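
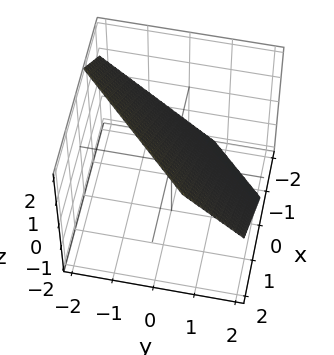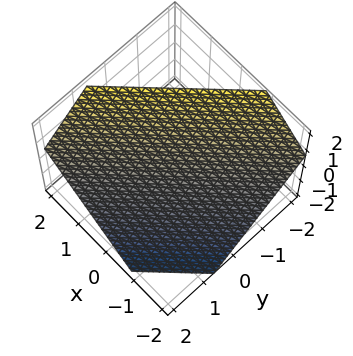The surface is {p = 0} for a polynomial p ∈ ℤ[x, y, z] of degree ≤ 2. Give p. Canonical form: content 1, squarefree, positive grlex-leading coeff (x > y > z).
First, the degree is 1 — every cross-section is a straight line — this is a plane.
Finally, solving for integer coefficients yields p as stated.

3*x - 3*y - 3*z + 2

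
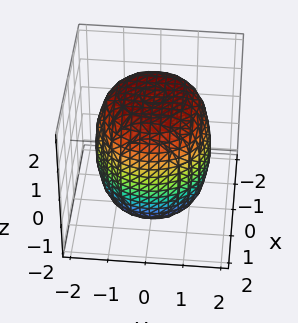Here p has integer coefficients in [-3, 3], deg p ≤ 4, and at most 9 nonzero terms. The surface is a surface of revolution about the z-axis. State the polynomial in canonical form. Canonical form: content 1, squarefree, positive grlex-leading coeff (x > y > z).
x^4 + 2*x^2*y^2 + y^4 - x^2 - y^2 + z^2 - 3

1. The degree is 4 — no degree-3 surface has this shape.
2. Symmetries: the z-axis is an axis of rotation, so x and y enter only as x² + y².
3. Observable constraints: a circular section at z = -1 has radius between 1 and 2.
4. Fitting integer coefficients to these (and the overall shape) gives p.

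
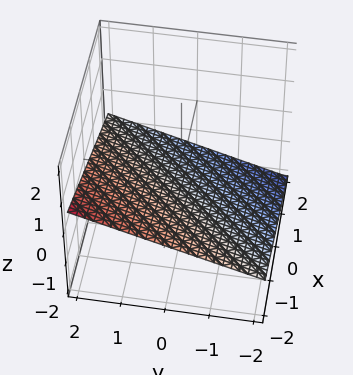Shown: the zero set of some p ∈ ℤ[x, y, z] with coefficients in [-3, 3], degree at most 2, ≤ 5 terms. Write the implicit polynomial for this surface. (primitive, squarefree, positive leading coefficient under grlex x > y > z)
x - y + 3*z + 2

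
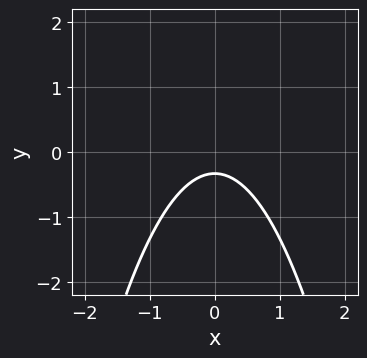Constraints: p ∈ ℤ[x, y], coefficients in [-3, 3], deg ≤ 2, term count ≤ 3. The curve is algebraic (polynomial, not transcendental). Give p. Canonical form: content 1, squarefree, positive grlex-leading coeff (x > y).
3*x^2 + 3*y + 1

First, deg p = 2. The shape is more complex than any degree-1 curve.
Next, symmetries: it's symmetric under x → −x, forcing even powers of x.
Then, from the axis intercepts and sections: it misses every integer gridline on the x-axis.
Finally, putting this together gives p.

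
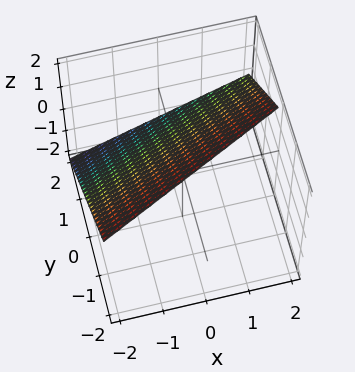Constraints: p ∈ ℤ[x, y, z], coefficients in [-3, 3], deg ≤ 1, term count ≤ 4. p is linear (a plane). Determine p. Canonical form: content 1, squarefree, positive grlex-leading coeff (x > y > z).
deg p = 1. The surface is flat (a plane).
Observable constraints: it meets the z-axis at z = 1 (among the integer gridlines); one x-axis crossing is at x = -2; one y-axis crossing is at y = 1.
Assembling these constraints gives the stated polynomial.

x - 2*y - 2*z + 2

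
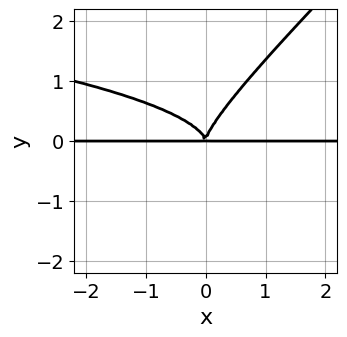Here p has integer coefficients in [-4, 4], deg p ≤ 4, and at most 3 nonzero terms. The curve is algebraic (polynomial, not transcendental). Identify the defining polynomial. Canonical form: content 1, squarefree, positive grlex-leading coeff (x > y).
3*x*y^3 - 3*y^4 + 2*x^2*y

1. Degree: the shape is more complex than any degree-3 curve, so deg p = 4.
2. Checking where it meets the axes: every point of the x-axis in the box is on the curve.
3. Solving for integer coefficients yields p as stated.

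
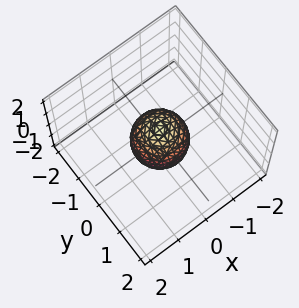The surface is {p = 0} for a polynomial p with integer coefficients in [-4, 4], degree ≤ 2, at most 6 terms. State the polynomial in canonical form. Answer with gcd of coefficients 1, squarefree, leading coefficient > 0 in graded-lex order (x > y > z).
1. Degree: bounded and convex; a quadric, so deg p = 2.
2. Symmetries: mirror symmetry z ↦ −z ⇒ only even powers of z; every cross-section ⟂ z is a circle, so x, y appear only via x² + y².
3. Against the integer gridlines: a circular section at z = 0 has radius between 0 and 1; the z-axis gridline crossings are at z ∈ {-1, 1}.
4. Assembling these constraints gives the stated polynomial.

3*x^2 + 3*y^2 + 2*z^2 - 2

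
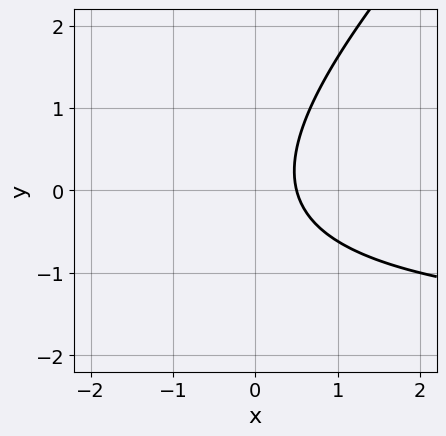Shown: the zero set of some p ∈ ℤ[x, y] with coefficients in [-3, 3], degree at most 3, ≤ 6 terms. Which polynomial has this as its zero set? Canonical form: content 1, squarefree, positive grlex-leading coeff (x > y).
x*y - y^2 + 2*x - 1

1. Degree: the shape is more complex than any degree-1 curve, so deg p = 2.
2. Observable constraints: no y-intercept at any integer in the box.
3. Fitting integer coefficients to these (and the overall shape) gives p.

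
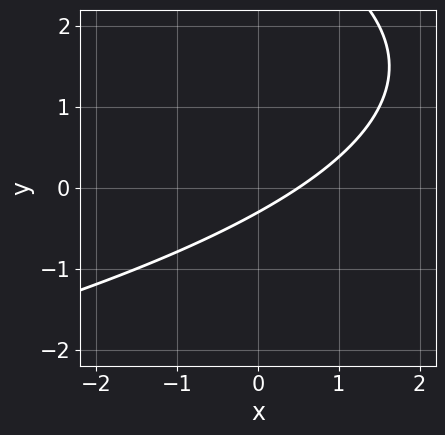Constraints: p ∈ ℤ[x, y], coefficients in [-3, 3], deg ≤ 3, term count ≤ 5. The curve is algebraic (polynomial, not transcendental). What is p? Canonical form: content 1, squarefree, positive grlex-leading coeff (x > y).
y^2 + 2*x - 3*y - 1

(a) Degree: no degree-1 curve has this shape, so deg p = 2.
(b) The integer polynomial consistent with all of this is the stated p.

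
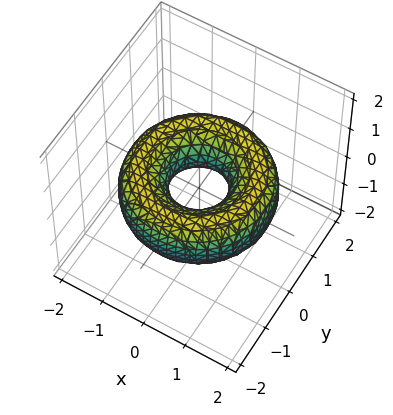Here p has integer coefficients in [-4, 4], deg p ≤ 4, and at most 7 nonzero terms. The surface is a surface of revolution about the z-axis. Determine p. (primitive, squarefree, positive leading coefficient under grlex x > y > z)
x^4 + 2*x^2*y^2 + y^4 - 3*x^2 - 3*y^2 + 3*z^2 + 1

First, deg p = 4. The shape is more complex than any degree-3 surface.
Then, symmetries: rotational symmetry about the z-axis ⇒ p depends on x, y only through x² + y².
Next, against the integer gridlines: a circular section at z = 0 has radius between 0 and 1; the surface avoids every integer z-axis point in the box.
Finally, matching integer coefficients to the picture gives p.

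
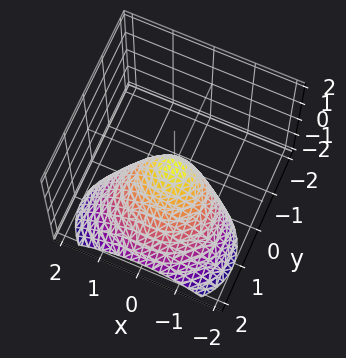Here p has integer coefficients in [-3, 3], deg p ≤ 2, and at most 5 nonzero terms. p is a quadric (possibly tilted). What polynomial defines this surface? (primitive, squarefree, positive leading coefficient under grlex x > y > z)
2*x^2 + 3*y^2 + 3*y*z + 2*z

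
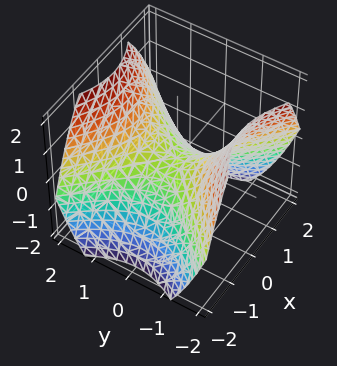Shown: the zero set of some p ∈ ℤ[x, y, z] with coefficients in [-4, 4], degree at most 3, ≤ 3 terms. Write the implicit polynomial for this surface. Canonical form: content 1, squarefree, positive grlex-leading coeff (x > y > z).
2*x^2 - 2*y^2 + 3*z

1. The degree is 2 — a saddle surface; a quadric.
2. Symmetries: mirror symmetry y ↦ −y ⇒ only even powers of y; it's symmetric under x → −x, forcing even powers of x.
3. From the visible intercepts: it crosses the x-axis at the gridline x = 0; it crosses the z-axis at the gridline z = 0; it meets the y-axis at y = 0 (among the integer gridlines).
4. Fitting integer coefficients to these (and the overall shape) gives p.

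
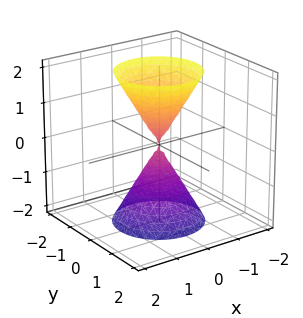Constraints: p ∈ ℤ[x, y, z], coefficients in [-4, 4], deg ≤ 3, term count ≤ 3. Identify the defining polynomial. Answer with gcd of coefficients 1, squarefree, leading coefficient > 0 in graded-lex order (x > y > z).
3*x^2 + 3*y^2 - z^2

There are 2 components.
Degree: a double cone through the origin; a quadric, so deg p = 2.
Symmetries: the surface is invariant under rotation about z: p = q(x² + y², z); mirror symmetry z ↦ −z ⇒ only even powers of z.
Against the integer gridlines: a circular section at z = -2 has radius between 1 and 2; it crosses the x-axis at the gridline x = 0; it meets the y-axis at y = 0 (among the integer gridlines).
Fitting integer coefficients to these (and the overall shape) gives p.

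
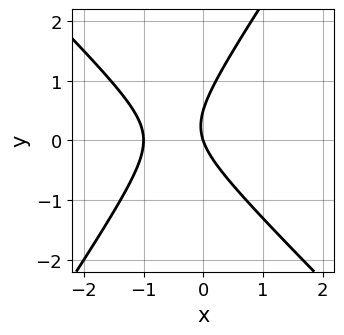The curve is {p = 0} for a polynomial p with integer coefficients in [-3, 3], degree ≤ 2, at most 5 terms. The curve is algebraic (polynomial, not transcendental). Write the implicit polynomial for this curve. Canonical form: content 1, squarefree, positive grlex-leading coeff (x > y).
3*x^2 + x*y - 2*y^2 + 3*x + y

First, degree: no degree-1 curve has this shape, so deg p = 2.
Then, reading off the gridlines: it meets the y-axis at y = 0 (among the integer gridlines); among the integer gridlines, it crosses the x-axis at x ∈ {-1, 0}.
Finally, putting this together gives p.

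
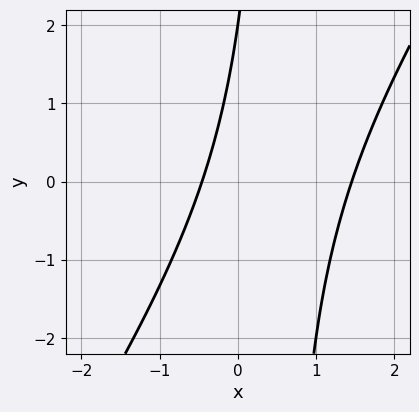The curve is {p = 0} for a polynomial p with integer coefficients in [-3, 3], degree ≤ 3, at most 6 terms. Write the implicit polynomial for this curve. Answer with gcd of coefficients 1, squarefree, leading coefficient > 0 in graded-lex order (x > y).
1. The degree is 2 — a generic line meets the curve in up to 2 points.
2. Reading off the gridlines: it crosses the y-axis at the gridline y = 2.
3. Together with the visible shape, these determine p as stated.

3*x^2 - 2*x*y - 3*x + y - 2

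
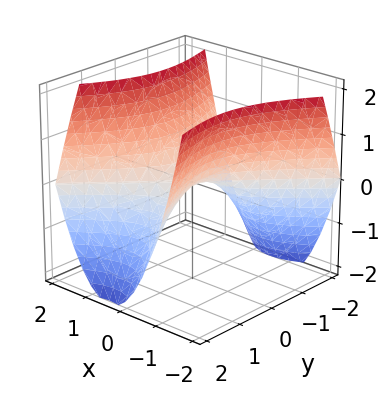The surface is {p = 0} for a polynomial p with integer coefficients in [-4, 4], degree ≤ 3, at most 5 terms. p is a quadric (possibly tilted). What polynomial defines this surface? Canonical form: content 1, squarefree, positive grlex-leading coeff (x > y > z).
2*x^2 - x*y - y^2 - 2*z

The degree is 2 — no degree-1 surface has this shape.
Checking where it meets the axes: one z-axis crossing is at z = 0; one x-axis crossing is at x = 0; it meets the y-axis at y = 0 (among the integer gridlines).
The integer polynomial consistent with all of this is the stated p.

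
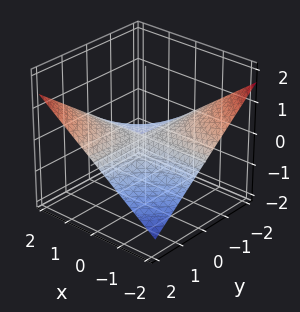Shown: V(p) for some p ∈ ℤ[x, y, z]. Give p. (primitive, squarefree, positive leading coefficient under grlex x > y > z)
Degree: a saddle surface; a quadric, so deg p = 2.
From the axis intercepts and sections: the visible y-axis segment lies entirely on the surface; the visible x-axis segment lies entirely on the surface; it meets the z-axis at z = 0 (among the integer gridlines).
Assembling these constraints gives the stated polynomial.

x*y - 3*z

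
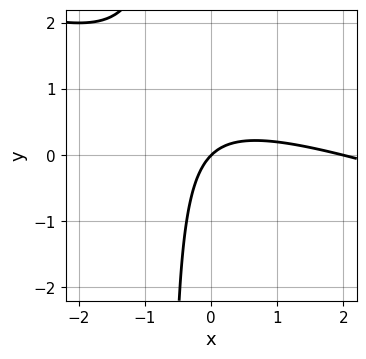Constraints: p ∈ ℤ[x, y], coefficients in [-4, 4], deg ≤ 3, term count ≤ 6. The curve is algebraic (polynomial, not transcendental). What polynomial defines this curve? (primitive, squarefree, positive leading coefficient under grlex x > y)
(a) deg p = 2. A generic line meets the curve in up to 2 points.
(b) Checking where it meets the axes: the x-axis gridline crossings are at x ∈ {0, 2}; one y-axis crossing is at y = 0.
(c) Matching integer coefficients to the picture gives p.

x^2 + 3*x*y - 2*x + 2*y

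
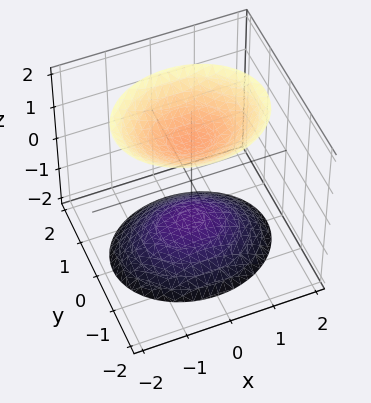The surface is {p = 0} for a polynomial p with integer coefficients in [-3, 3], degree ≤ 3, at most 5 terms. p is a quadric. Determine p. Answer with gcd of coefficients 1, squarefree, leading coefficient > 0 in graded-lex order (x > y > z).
2*x^2 + 3*y^2 - 2*z^2 + 3

First, the picture has 2 separate pieces. They look like related sheets of one shape, so recover p as a whole.
Then, degree: two separate bowl-shaped sheets opening away from each other; a quadric, so deg p = 2.
Next, symmetries: it's symmetric under x → −x, forcing even powers of x; the y ↦ −y reflection is a symmetry, so y appears only in even powers; mirror symmetry z ↦ −z ⇒ only even powers of z.
Next, from the axis intercepts and sections: the surface avoids every integer x-axis point in the box; it misses every integer gridline on the y-axis.
Finally, these observations pin down the coefficients.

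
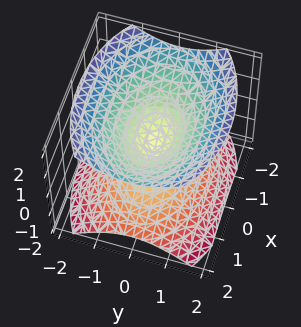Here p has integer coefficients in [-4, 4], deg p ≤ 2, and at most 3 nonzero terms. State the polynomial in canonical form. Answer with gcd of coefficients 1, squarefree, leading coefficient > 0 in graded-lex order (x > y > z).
x^2 + 2*y^2 - 2*z^2

The picture has 2 separate pieces.
Degree: a double cone through the origin; a quadric, so deg p = 2.
Symmetries: it's symmetric under y → −y, forcing even powers of y; the z ↦ −z reflection is a symmetry, so z appears only in even powers; mirror symmetry x ↦ −x ⇒ only even powers of x.
From the axis intercepts and sections: it crosses the x-axis at the gridline x = 0; it meets the y-axis at y = 0 (among the integer gridlines).
Putting this together gives p.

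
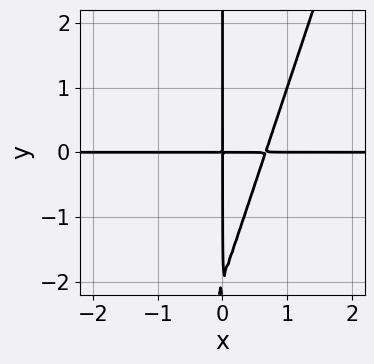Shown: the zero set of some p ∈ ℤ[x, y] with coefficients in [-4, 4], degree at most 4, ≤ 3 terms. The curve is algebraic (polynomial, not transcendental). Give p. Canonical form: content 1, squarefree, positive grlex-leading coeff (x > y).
3*x^2*y - x*y^2 - 2*x*y

deg p = 3.
From the visible intercepts: every point of the x-axis in the box is on the curve; every point of the y-axis in the box is on the curve.
Together with the visible shape, these determine p as stated.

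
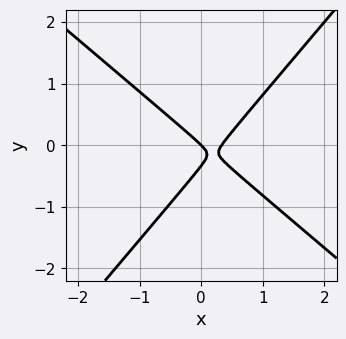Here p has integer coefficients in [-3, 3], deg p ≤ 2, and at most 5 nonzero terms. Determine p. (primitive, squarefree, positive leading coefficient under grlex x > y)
3*x^2 + x*y - 3*y^2 - x - y

First, degree: no degree-1 curve has this shape, so deg p = 2.
Then, from the axis intercepts and sections: one y-axis crossing is at y = 0; it crosses the x-axis at the gridline x = 0.
Finally, fitting integer coefficients to these (and the overall shape) gives p.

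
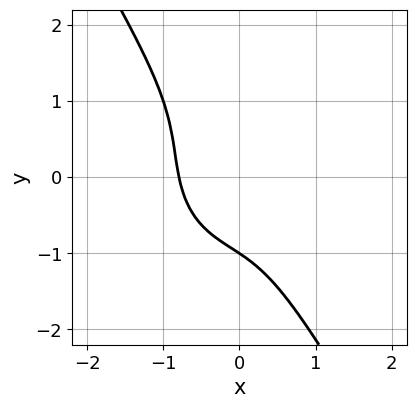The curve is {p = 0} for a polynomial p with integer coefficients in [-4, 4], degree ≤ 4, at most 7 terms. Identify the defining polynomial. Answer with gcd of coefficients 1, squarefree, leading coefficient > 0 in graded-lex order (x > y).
(a) deg p = 3. No degree-2 curve has this shape.
(b) From the axis intercepts and sections: one y-axis crossing is at y = -1.
(c) Fitting integer coefficients to these (and the overall shape) gives p.

2*x^3 + x*y^2 + y^3 - x*y + 1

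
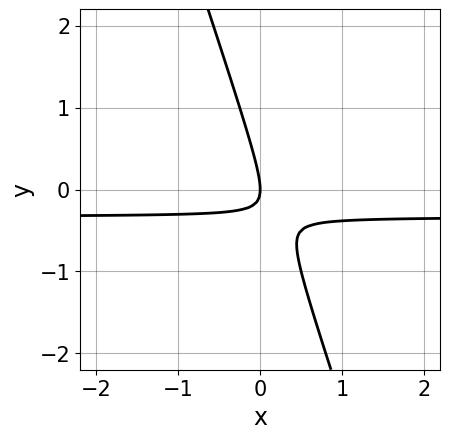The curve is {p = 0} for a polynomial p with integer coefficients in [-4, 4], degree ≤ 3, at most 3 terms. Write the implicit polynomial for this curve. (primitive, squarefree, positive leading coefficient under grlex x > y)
(a) Degree: a generic line meets the curve in up to 2 points, so deg p = 2.
(b) Against the integer gridlines: it meets the y-axis at y = 0 (among the integer gridlines); one x-axis crossing is at x = 0.
(c) Matching integer coefficients to the picture gives p.

3*x*y + y^2 + x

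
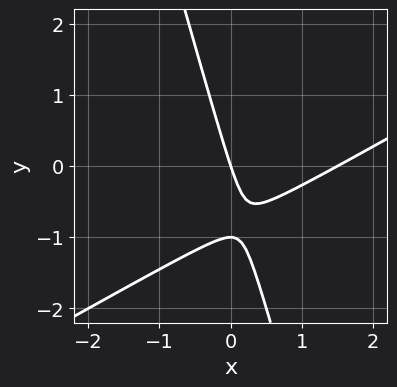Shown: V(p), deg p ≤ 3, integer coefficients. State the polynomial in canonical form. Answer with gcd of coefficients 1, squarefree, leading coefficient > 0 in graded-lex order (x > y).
1. Degree: the shape is more complex than any degree-1 curve, so deg p = 2.
2. Observable constraints: one x-axis crossing is at x = 0; the y-axis gridline crossings are at y ∈ {-1, 0}.
3. Putting this together gives p.

2*x^2 - 3*x*y - y^2 - 3*x - y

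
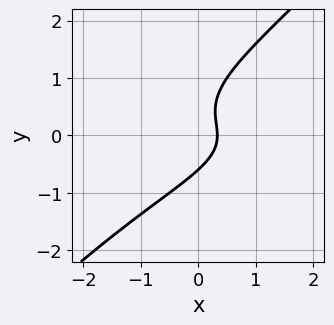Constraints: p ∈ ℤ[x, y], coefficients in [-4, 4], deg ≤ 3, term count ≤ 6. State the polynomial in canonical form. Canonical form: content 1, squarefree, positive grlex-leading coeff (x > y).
3*x*y^2 - 3*y^3 + y^2 + 3*x - 1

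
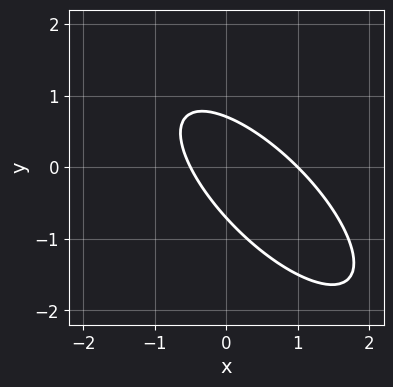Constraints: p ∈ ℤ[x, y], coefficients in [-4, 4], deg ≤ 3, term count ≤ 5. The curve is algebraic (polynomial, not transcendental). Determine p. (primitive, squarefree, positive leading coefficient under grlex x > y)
First, the degree is 2 — a generic line meets the curve in up to 2 points.
Then, observable constraints: it crosses the x-axis at the gridline x = 1.
Finally, together with the visible shape, these determine p as stated.

2*x^2 + 3*x*y + 2*y^2 - x - 1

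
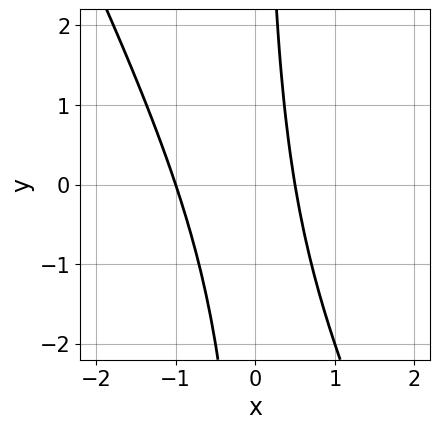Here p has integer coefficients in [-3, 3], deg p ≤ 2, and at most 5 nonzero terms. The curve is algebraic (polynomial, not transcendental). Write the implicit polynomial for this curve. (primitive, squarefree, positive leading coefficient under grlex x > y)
2*x^2 + x*y + x - 1

First, degree: the shape is more complex than any degree-1 curve, so deg p = 2.
Next, checking where it meets the axes: it meets the x-axis at x = -1 (among the integer gridlines); no y-intercept at any integer in the box.
Finally, together with the visible shape, these determine p as stated.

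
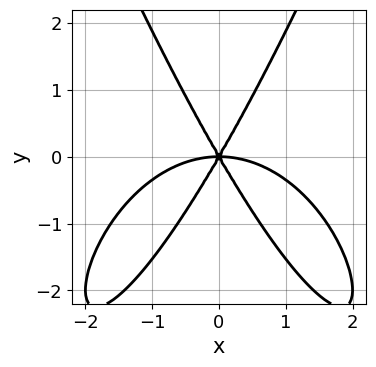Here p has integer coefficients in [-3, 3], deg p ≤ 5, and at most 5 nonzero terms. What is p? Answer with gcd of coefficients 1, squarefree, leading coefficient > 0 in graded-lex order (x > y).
The degree is 4 — no degree-3 curve has this shape.
Symmetries: mirror symmetry x ↦ −x ⇒ only even powers of x.
Against the integer gridlines: it crosses the x-axis at the gridline x = 0; one y-axis crossing is at y = 0.
Fitting integer coefficients to these (and the overall shape) gives p.

x^4 + 3*x^2*y - y^3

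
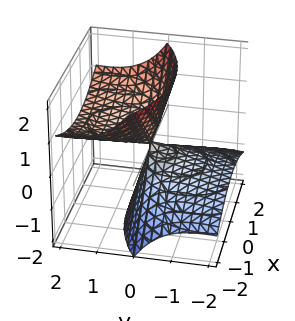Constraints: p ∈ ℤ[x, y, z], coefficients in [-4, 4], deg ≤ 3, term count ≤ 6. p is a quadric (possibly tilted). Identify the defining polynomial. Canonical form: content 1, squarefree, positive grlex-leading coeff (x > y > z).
x^2 + y^2 - 3*y*z - z^2

First, deg p = 2. No degree-1 surface has this shape.
Then, against the integer gridlines: one y-axis crossing is at y = 0; one z-axis crossing is at z = 0; it meets the x-axis at x = 0 (among the integer gridlines).
Finally, matching integer coefficients to the picture gives p.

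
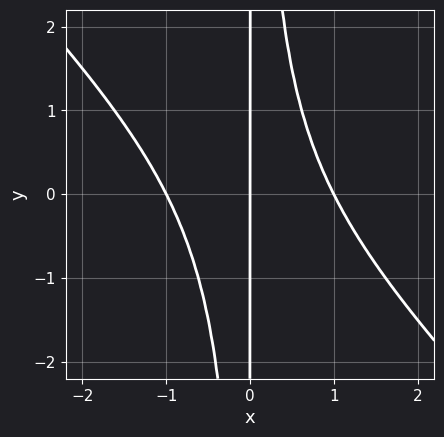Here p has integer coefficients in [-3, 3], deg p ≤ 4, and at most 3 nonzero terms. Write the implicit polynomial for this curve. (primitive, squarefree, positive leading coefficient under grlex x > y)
(a) The degree is 3 — the shape is more complex than any degree-2 curve.
(b) From the visible intercepts: the visible y-axis segment lies entirely on the curve; among the integer gridlines, it crosses the x-axis at x ∈ {-1, 0, 1}.
(c) Solving for integer coefficients yields p as stated.

x^3 + x^2*y - x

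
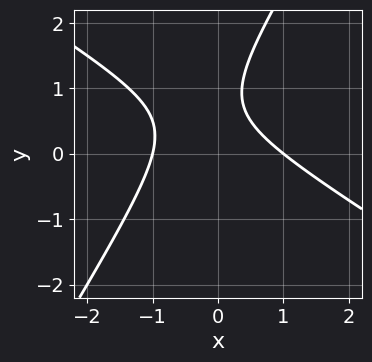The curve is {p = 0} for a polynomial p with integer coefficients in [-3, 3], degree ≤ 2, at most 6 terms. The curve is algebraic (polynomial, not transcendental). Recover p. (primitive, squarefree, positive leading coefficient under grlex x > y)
The degree is 2 — a generic line meets the curve in up to 2 points.
Against the integer gridlines: the curve avoids every integer y-axis point in the box; among the integer gridlines, it crosses the x-axis at x ∈ {-1, 1}.
Together with the visible shape, these determine p as stated.

2*x^2 + 2*x*y - 2*y^2 + 3*y - 2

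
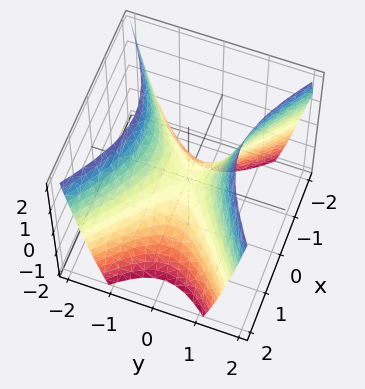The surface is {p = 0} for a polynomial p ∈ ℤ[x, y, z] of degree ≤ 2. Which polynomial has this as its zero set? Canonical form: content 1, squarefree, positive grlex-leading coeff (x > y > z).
2*x^2 - 3*y^2 + 2*z

Degree: a hyperbolic paraboloid; a quadric, so deg p = 2.
Symmetries: mirror symmetry x ↦ −x ⇒ only even powers of x; the y ↦ −y reflection is a symmetry, so y appears only in even powers.
Checking where it meets the axes: one z-axis crossing is at z = 0; one x-axis crossing is at x = 0; it crosses the y-axis at the gridline y = 0.
Matching integer coefficients to the picture gives p.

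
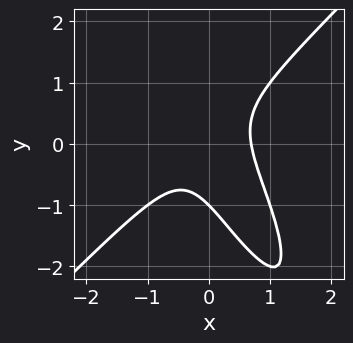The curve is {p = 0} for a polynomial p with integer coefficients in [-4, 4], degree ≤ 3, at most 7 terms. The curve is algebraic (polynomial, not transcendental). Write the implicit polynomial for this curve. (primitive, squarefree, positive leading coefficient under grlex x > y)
3*x^3 - 2*x*y^2 - y^3 + x*y - 1

1. The degree is 3 — no degree-2 curve has this shape.
2. From the visible intercepts: it crosses the y-axis at the gridline y = -1.
3. Fitting integer coefficients to these (and the overall shape) gives p.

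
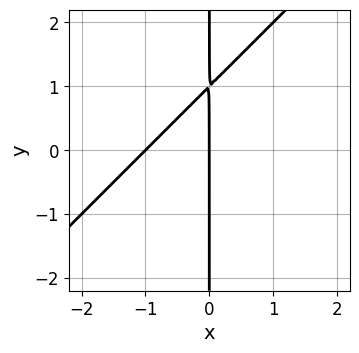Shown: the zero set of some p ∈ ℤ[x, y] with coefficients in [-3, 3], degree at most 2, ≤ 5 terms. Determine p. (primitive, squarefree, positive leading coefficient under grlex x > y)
1. deg p = 2. No degree-1 curve has this shape.
2. Observable constraints: the x-axis gridline crossings are at x ∈ {-1, 0}; every point of the y-axis in the box is on the curve.
3. Together with the visible shape, these determine p as stated.

x^2 - x*y + x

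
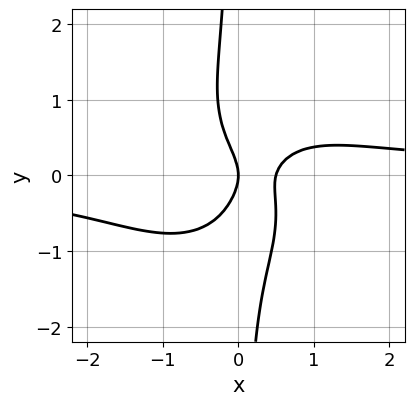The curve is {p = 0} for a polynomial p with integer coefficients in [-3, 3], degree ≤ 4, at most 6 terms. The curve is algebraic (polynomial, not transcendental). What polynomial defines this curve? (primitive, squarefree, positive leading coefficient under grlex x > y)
2*x^3*y + 2*x*y^3 - 2*x^2 + y^2 + x

1. Degree: the shape is more complex than any degree-3 curve, so deg p = 4.
2. Against the integer gridlines: it meets the x-axis at x = 0 (among the integer gridlines); it meets the y-axis at y = 0 (among the integer gridlines).
3. Solving for integer coefficients yields p as stated.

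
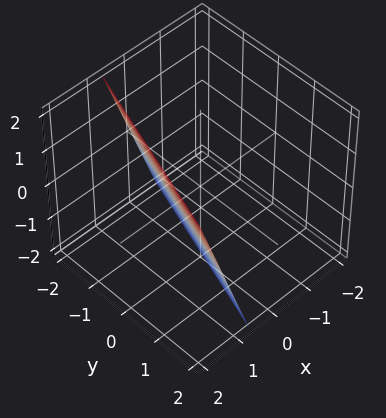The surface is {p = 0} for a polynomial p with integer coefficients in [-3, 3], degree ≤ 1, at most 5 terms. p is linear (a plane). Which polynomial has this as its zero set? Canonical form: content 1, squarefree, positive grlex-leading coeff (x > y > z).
3*x - y - z - 2

1. Degree: every cross-section is a straight line — this is a plane, so deg p = 1.
2. From the visible intercepts: one y-axis crossing is at y = -2; it meets the z-axis at z = -2 (among the integer gridlines).
3. Solving for integer coefficients yields p as stated.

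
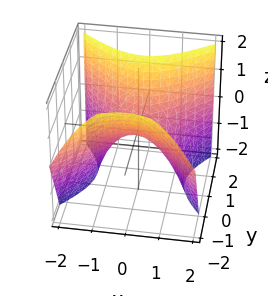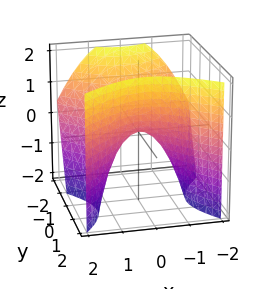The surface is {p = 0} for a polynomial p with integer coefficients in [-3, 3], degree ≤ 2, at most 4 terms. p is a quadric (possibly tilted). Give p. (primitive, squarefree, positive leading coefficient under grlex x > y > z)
2*x^2 - 2*y^2 - y*z + 2*z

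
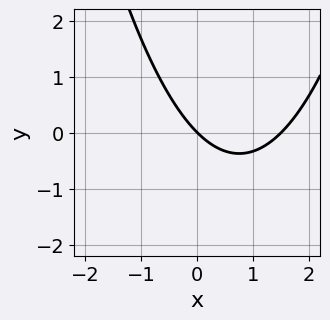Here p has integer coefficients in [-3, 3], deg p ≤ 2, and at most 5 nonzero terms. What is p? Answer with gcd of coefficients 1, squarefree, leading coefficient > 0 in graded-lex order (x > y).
First, deg p = 2.
Next, from the axis intercepts and sections: one y-axis crossing is at y = 0; it crosses the x-axis at the gridline x = 0.
Finally, solving for integer coefficients yields p as stated.

2*x^2 - 3*x - 3*y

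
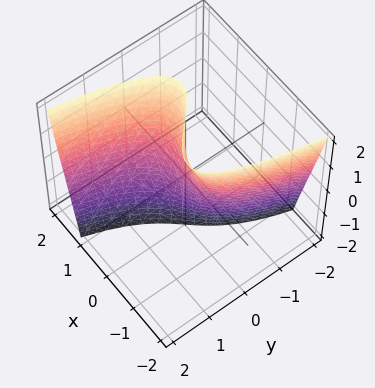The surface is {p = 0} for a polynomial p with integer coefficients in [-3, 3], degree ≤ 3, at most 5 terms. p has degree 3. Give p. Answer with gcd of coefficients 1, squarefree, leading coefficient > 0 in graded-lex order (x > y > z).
1. The degree is 3 — the shape is more complex than any degree-2 surface.
2. From the visible intercepts: one x-axis crossing is at x = 0; every point of the z-axis in the box is on the surface.
3. These observations pin down the coefficients.

x^3 - x*z - 2*y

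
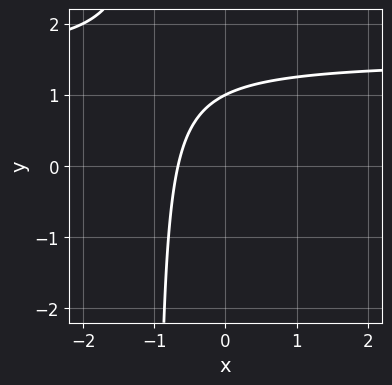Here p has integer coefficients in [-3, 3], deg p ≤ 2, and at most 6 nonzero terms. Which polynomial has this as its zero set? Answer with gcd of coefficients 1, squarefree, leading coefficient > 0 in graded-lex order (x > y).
2*x*y - 3*x + 2*y - 2

(a) deg p = 2. The shape is more complex than any degree-1 curve.
(b) Against the integer gridlines: it crosses the y-axis at the gridline y = 1.
(c) Assembling these constraints gives the stated polynomial.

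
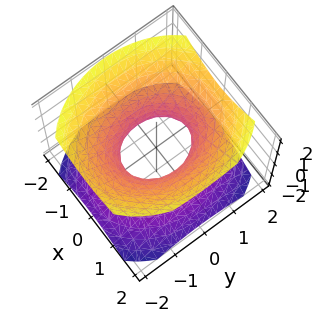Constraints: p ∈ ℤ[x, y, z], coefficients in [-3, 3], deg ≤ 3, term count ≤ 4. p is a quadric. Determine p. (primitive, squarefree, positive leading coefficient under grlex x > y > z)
3*x^2 + 2*y^2 - 3*z^2 - 2

(a) The degree is 2 — an hourglass — one-sheet hyperboloid; a quadric.
(b) Symmetries: it's symmetric under x → −x, forcing even powers of x; mirror symmetry y ↦ −y ⇒ only even powers of y; it's symmetric under z → −z, forcing even powers of z.
(c) Reading off the gridlines: it misses every integer gridline on the z-axis; the y-axis gridline crossings are at y ∈ {-1, 1}.
(d) Matching integer coefficients to the picture gives p.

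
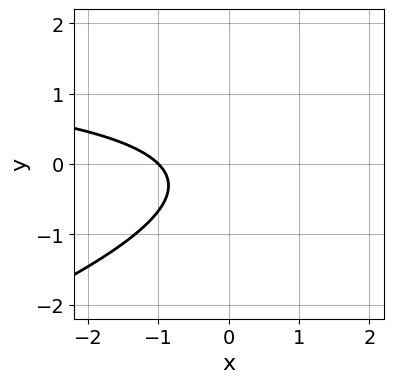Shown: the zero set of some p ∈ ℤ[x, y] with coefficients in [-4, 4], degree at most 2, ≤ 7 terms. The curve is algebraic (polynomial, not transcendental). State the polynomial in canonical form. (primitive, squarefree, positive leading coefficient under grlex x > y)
First, deg p = 2. A generic line meets the curve in up to 2 points.
Then, checking where it meets the axes: it misses every integer gridline on the y-axis; it crosses the x-axis at the gridline x = -1.
Finally, assembling these constraints gives the stated polynomial.

x*y - 3*y^2 - 2*x - y - 2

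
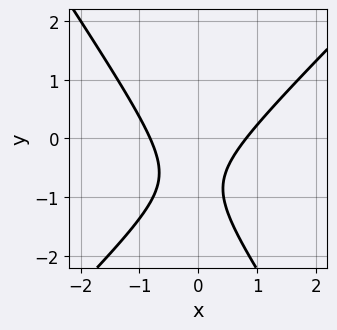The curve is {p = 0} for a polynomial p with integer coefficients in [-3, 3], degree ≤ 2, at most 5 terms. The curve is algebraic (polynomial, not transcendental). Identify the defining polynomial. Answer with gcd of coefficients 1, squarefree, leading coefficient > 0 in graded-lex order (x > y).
3*x^2 - x*y - 2*y^2 - 3*y - 2

(a) Degree: no degree-1 curve has this shape, so deg p = 2.
(b) From the axis intercepts and sections: no y-intercept at any integer in the box.
(c) Assembling these constraints gives the stated polynomial.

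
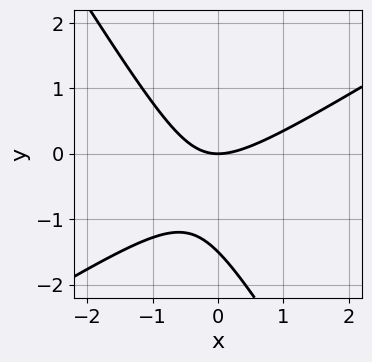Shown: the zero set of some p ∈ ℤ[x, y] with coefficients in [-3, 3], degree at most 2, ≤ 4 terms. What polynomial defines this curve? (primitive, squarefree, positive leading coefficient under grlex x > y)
2*x^2 - 2*x*y - 2*y^2 - 3*y

First, deg p = 2. No degree-1 curve has this shape.
Then, from the visible intercepts: it meets the x-axis at x = 0 (among the integer gridlines); it meets the y-axis at y = 0 (among the integer gridlines).
Finally, together with the visible shape, these determine p as stated.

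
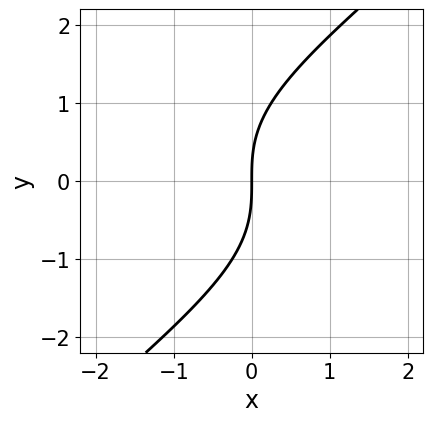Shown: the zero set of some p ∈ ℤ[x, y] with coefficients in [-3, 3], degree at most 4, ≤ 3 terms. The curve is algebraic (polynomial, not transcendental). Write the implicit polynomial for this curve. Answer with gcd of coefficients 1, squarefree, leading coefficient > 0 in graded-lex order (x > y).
x*y^2 - y^3 + 3*x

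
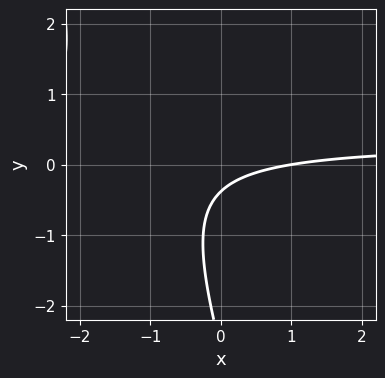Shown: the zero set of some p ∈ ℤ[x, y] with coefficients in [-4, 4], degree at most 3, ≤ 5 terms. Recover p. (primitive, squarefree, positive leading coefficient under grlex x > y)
3*x*y + y^2 - x + 3*y + 1

First, deg p = 2. The shape is more complex than any degree-1 curve.
Then, reading off the gridlines: it crosses the x-axis at the gridline x = 1.
Finally, these observations pin down the coefficients.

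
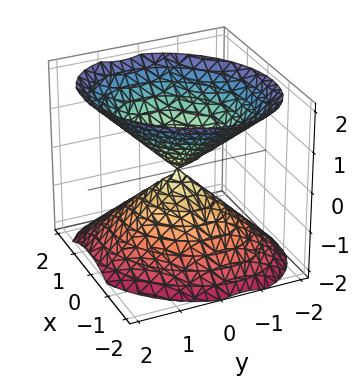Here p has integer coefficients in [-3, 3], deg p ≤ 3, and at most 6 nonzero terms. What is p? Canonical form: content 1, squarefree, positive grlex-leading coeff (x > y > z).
2*x^2 - x*y + 2*y^2 - 2*z^2

(a) There are 2 components. They look like related sheets of one shape, so recover p as a whole.
(b) The degree is 2 — no degree-1 surface has this shape.
(c) Reading off the gridlines: it meets the y-axis at y = 0 (among the integer gridlines); one z-axis crossing is at z = 0; it crosses the x-axis at the gridline x = 0.
(d) Solving for integer coefficients yields p as stated.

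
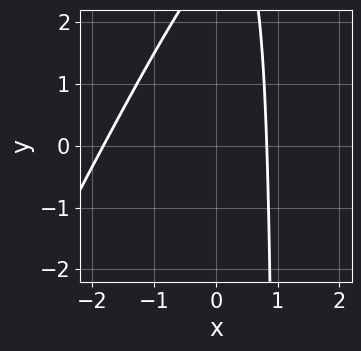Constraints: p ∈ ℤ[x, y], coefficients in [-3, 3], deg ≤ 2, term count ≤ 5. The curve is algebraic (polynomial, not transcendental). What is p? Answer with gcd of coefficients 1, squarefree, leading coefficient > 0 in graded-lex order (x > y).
2*x^2 - x*y + 2*x + y - 3

1. deg p = 2. The shape is more complex than any degree-1 curve.
2. Against the integer gridlines: no y-intercept at any integer in the box.
3. Assembling these constraints gives the stated polynomial.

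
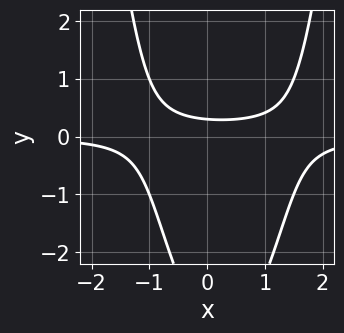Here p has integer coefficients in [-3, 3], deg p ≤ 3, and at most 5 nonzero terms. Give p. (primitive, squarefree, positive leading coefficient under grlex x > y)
2*x^2*y - x*y - y^2 - 3*y + 1

Degree: the shape is more complex than any degree-2 curve, so deg p = 3.
Against the integer gridlines: it misses every integer gridline on the x-axis.
These observations pin down the coefficients.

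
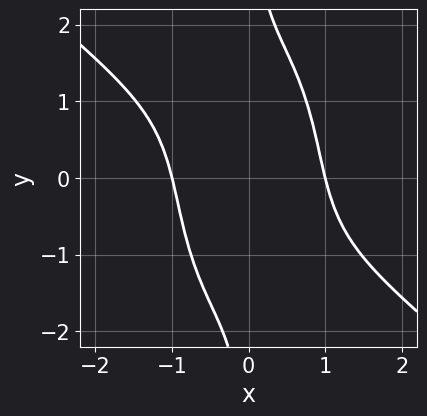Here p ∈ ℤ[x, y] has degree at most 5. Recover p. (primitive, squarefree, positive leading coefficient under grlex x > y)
1. Degree: no degree-3 curve has this shape, so deg p = 4.
2. Observable constraints: among the integer gridlines, it crosses the x-axis at x ∈ {-1, 1}; it misses every integer gridline on the y-axis.
3. Solving for integer coefficients yields p as stated.

3*x^4 + 3*x^3*y + x*y^3 - 3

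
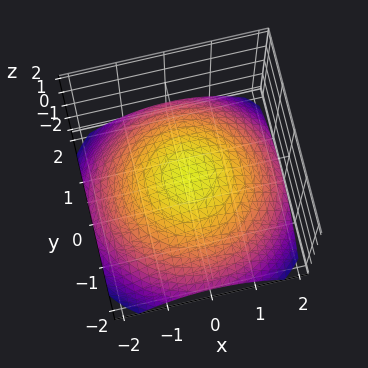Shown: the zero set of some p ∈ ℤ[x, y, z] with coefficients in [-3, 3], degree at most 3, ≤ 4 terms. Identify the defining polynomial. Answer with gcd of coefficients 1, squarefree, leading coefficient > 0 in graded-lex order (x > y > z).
x^2 + y^2 + 3*z - 1

Degree: the shape is more complex than any degree-1 surface, so deg p = 2.
Symmetries: rotational symmetry about the z-axis ⇒ p depends on x, y only through x² + y².
Observable constraints: a circular section at z = 0 has radius exactly 1; the y-axis gridline crossings are at y ∈ {-1, 1}; the x-axis gridline crossings are at x ∈ {-1, 1}.
Solving for integer coefficients yields p as stated.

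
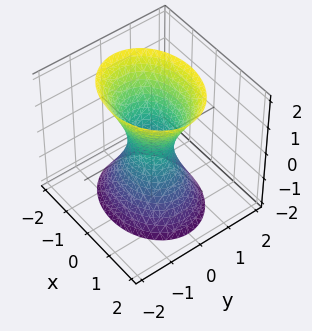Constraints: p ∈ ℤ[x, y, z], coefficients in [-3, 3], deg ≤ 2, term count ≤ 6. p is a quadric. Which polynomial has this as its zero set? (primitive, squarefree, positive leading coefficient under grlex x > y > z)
Degree: an hourglass — one-sheet hyperboloid; a quadric, so deg p = 2.
Symmetries: mirror symmetry z ↦ −z ⇒ only even powers of z; it's symmetric under y → −y, forcing even powers of y; the x ↦ −x reflection is a symmetry, so x appears only in even powers.
Checking where it meets the axes: it misses every integer gridline on the z-axis.
Assembling these constraints gives the stated polynomial.

2*x^2 + 3*y^2 - z^2 - 1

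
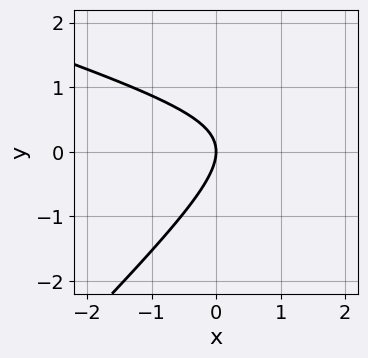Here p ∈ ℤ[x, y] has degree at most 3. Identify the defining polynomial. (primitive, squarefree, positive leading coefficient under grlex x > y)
x^2 + 2*x*y - 3*y^2 - 3*x

1. Degree: the shape is more complex than any degree-1 curve, so deg p = 2.
2. Observable constraints: it meets the x-axis at x = 0 (among the integer gridlines); it crosses the y-axis at the gridline y = 0.
3. Fitting integer coefficients to these (and the overall shape) gives p.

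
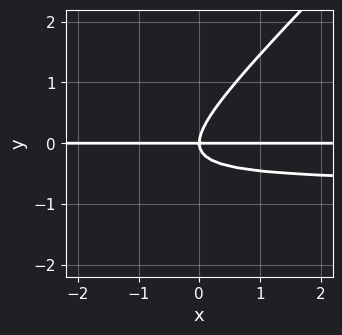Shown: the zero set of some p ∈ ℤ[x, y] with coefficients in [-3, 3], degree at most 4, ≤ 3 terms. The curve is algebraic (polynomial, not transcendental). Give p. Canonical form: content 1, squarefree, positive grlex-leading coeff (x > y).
3*x*y^2 - 3*y^3 + 2*x*y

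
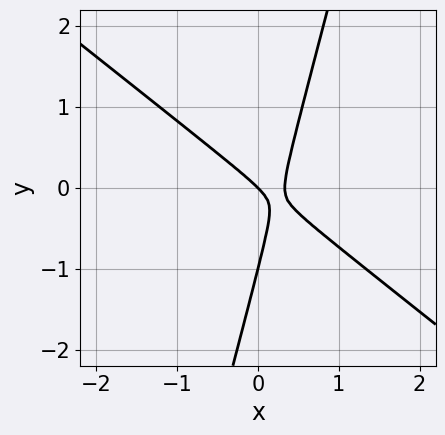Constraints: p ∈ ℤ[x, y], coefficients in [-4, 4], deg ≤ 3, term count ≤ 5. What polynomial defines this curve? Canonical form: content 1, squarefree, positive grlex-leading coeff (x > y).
First, deg p = 2. No degree-1 curve has this shape.
Then, from the visible intercepts: one x-axis crossing is at x = 0; among the integer gridlines, it crosses the y-axis at y ∈ {-1, 0}.
Finally, fitting integer coefficients to these (and the overall shape) gives p.

3*x^2 + 3*x*y - y^2 - x - y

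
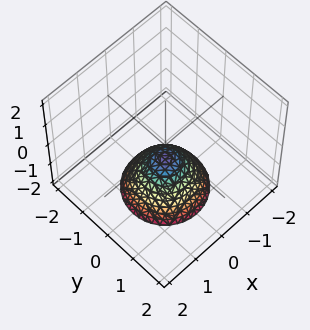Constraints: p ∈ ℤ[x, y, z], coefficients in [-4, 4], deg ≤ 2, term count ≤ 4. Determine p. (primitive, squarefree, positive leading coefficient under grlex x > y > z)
3*x^2 + 3*y^2 + 3*z + 2

(a) The degree is 2 — no degree-1 surface has this shape.
(b) Symmetries: every cross-section ⟂ z is a circle, so x, y appear only via x² + y².
(c) Reading off the gridlines: a circular section at z = -2 has radius between 1 and 2; it misses every integer gridline on the x-axis; no y-intercept at any integer in the box.
(d) Fitting integer coefficients to these (and the overall shape) gives p.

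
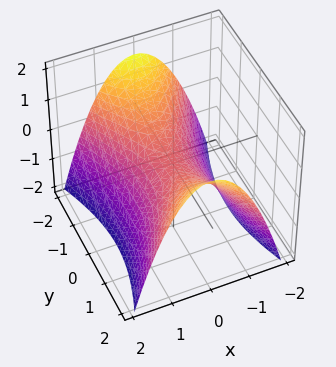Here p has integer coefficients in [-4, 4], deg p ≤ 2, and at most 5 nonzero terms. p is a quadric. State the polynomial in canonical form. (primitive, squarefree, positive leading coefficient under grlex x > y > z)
First, the degree is 2 — a saddle surface; a quadric.
Next, symmetries: it's symmetric under y → −y, forcing even powers of y; mirror symmetry x ↦ −x ⇒ only even powers of x.
Next, against the integer gridlines: it meets the z-axis at z = 0 (among the integer gridlines); it meets the x-axis at x = 0 (among the integer gridlines); one y-axis crossing is at y = 0.
Finally, solving for integer coefficients yields p as stated.

3*x^2 - y^2 + 3*z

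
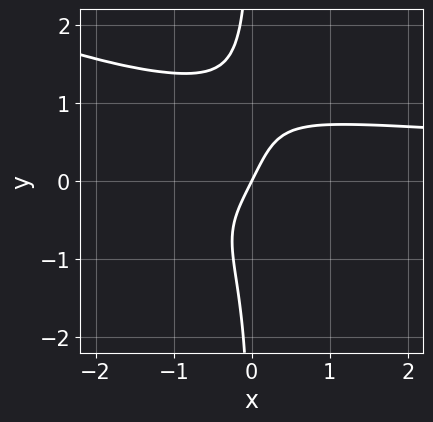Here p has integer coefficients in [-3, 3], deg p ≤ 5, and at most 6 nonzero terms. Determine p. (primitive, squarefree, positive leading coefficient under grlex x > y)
1. Degree: a generic line meets the curve in up to 4 points, so deg p = 4.
2. Checking where it meets the axes: it crosses the y-axis at the gridline y = 0; it crosses the x-axis at the gridline x = 0.
3. Fitting integer coefficients to these (and the overall shape) gives p.

x^2*y^2 + 2*x*y^3 - 2*x + y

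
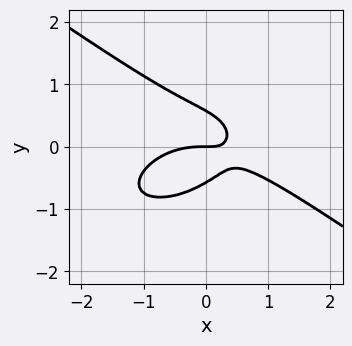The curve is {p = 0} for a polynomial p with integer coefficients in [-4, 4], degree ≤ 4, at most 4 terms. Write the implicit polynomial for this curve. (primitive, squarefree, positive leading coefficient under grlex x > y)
(a) deg p = 3.
(b) Checking where it meets the axes: it crosses the x-axis at the gridline x = 0; it crosses the y-axis at the gridline y = 0.
(c) Assembling these constraints gives the stated polynomial.

x^3 + 3*y^3 + 2*x*y - y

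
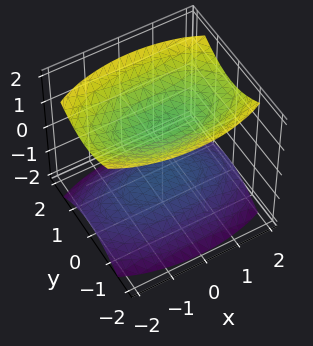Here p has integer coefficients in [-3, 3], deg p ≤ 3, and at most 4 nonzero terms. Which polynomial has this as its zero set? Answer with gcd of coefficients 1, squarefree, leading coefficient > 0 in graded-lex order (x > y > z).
There are 2 components. They look like related sheets of one shape, so recover p as a whole.
The degree is 2 — two sheets facing apart; a quadric.
Symmetries: it's symmetric under x → −x, forcing even powers of x; it's symmetric under z → −z, forcing even powers of z; the y ↦ −y reflection is a symmetry, so y appears only in even powers.
From the axis intercepts and sections: among the integer gridlines, it crosses the z-axis at z ∈ {-1, 1}; the surface avoids every integer x-axis point in the box.
Matching integer coefficients to the picture gives p.

x^2 + 3*y^2 - 3*z^2 + 3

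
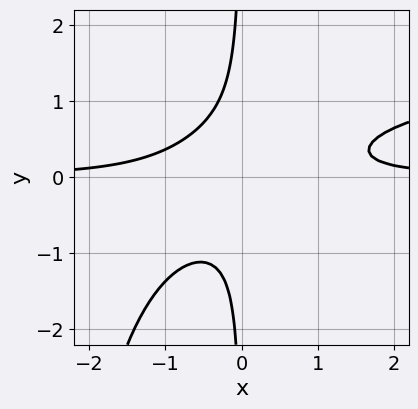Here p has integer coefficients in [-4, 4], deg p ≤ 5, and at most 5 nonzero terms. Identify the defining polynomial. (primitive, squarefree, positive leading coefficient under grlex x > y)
First, the degree is 4 — a generic line meets the curve in up to 4 points.
Then, observable constraints: no y-intercept at any integer in the box; no x-intercept at any integer in the box.
Finally, putting this together gives p.

x^2*y^2 - 2*x^2*y + 3*x*y^2 + 1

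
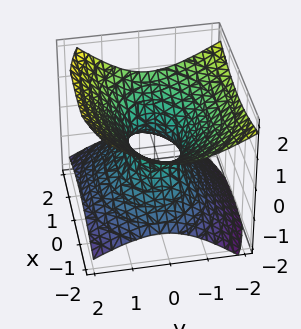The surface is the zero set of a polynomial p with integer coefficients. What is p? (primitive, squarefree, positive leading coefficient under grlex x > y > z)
1. The degree is 2 — no degree-1 surface has this shape.
2. Checking where it meets the axes: among the integer gridlines, it crosses the x-axis at x ∈ {-1, 1}; the surface avoids every integer z-axis point in the box.
3. Matching integer coefficients to the picture gives p.

x^2 + 2*y^2 + y*z - 3*z^2 - 1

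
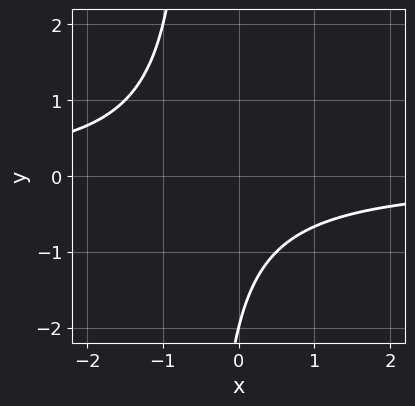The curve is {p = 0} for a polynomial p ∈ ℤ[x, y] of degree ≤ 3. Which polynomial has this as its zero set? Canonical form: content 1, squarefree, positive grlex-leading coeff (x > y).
2*x*y + y + 2

First, degree: a generic line meets the curve in up to 2 points, so deg p = 2.
Then, against the integer gridlines: the curve avoids every integer x-axis point in the box; it meets the y-axis at y = -2 (among the integer gridlines).
Finally, matching integer coefficients to the picture gives p.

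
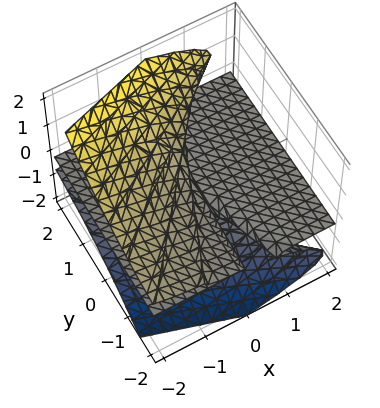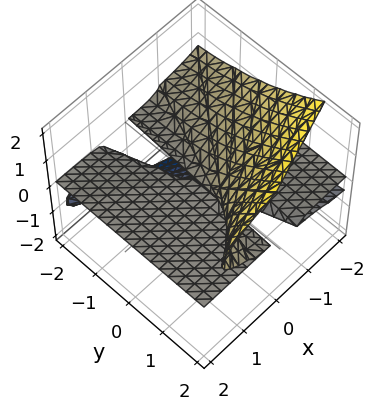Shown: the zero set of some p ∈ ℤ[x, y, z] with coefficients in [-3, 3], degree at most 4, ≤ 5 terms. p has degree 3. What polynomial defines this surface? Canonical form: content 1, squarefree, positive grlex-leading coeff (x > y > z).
First, deg p = 3.
Next, from the axis intercepts and sections: the visible y-axis segment lies entirely on the surface; the visible x-axis segment lies entirely on the surface.
Finally, matching integer coefficients to the picture gives p.

3*y*z^2 - 3*z^3 - 2*x*z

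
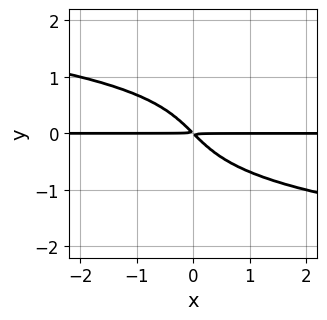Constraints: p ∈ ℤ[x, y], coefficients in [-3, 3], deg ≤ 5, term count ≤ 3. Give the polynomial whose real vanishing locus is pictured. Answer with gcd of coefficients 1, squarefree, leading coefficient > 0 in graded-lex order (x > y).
(a) Degree: no degree-3 curve has this shape, so deg p = 4.
(b) From the axis intercepts and sections: every point of the x-axis in the box is on the curve.
(c) These observations pin down the coefficients.

y^4 + x*y + y^2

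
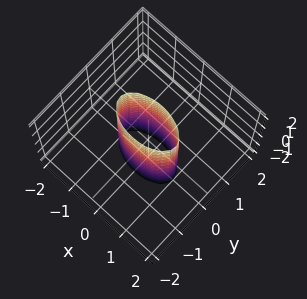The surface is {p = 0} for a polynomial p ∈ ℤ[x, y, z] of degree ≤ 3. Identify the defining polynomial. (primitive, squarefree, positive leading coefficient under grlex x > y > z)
x^2 + 3*y^2 - 1

(a) deg p = 2.
(b) Symmetries: the y ↦ −y reflection is a symmetry, so y appears only in even powers; it's symmetric under x → −x, forcing even powers of x; the z ↦ −z reflection is a symmetry, so z appears only in even powers.
(c) Observable constraints: it misses every integer gridline on the z-axis; the x-axis gridline crossings are at x ∈ {-1, 1}.
(d) Putting this together gives p.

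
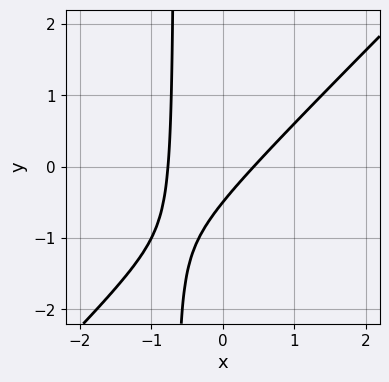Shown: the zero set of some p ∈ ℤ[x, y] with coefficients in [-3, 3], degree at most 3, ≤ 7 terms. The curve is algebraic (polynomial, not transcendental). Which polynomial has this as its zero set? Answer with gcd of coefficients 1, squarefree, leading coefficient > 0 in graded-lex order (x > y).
First, the degree is 2 — no degree-1 curve has this shape.
Finally, solving for integer coefficients yields p as stated.

3*x^2 - 3*x*y + x - 2*y - 1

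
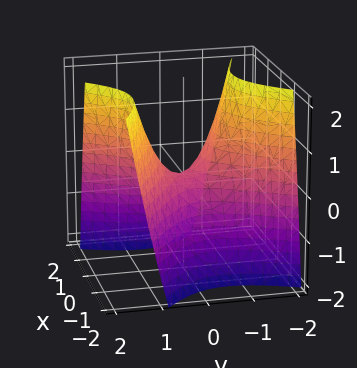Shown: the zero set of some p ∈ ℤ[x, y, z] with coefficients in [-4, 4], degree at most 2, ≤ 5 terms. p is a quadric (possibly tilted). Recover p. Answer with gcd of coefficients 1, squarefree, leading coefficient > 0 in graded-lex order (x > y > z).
First, the degree is 2 — a generic line meets the surface in up to 2 points.
Then, checking where it meets the axes: one z-axis crossing is at z = 0; it crosses the x-axis at the gridline x = 0; one y-axis crossing is at y = 0.
Finally, together with the visible shape, these determine p as stated.

x^2 + x*y - y^2 + z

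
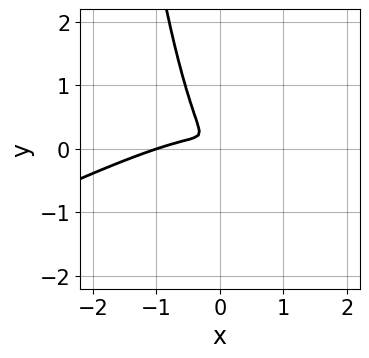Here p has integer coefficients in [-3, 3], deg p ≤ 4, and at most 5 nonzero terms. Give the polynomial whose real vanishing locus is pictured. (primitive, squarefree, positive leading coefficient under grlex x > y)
1. Degree: a generic line meets the curve in up to 3 points, so deg p = 3.
2. Against the integer gridlines: it meets the x-axis at x = -1 (among the integer gridlines).
3. Putting this together gives p.

x^3 - 2*x^2*y + x^2 + x*y + y^2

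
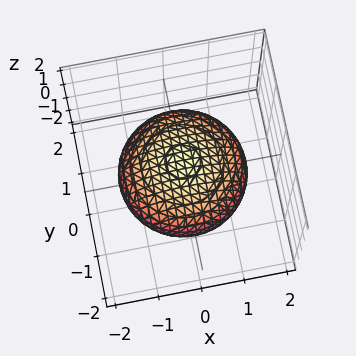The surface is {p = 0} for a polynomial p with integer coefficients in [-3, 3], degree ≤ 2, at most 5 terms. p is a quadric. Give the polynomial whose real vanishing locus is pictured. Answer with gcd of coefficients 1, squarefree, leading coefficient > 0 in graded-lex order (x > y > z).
deg p = 2. A closed, bounded, convex surface; a quadric.
Symmetry: the z-axis is an axis of rotation, so x and y enter only as x² + y²; mirror symmetry z ↦ −z ⇒ only even powers of z.
Checking where it meets the axes: among the integer gridlines, it crosses the z-axis at z ∈ {-1, 1}; a circular section at z = 0 has radius between 1 and 2.
Fitting integer coefficients to these (and the overall shape) gives p.

x^2 + y^2 + 2*z^2 - 2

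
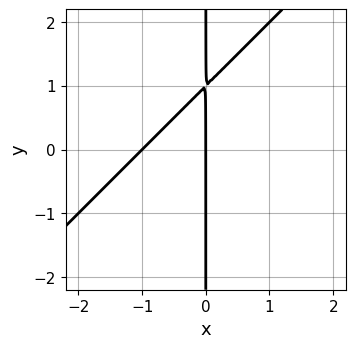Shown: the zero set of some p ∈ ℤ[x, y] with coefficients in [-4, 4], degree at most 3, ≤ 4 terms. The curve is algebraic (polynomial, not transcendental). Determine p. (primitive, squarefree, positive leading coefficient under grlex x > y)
x^2 - x*y + x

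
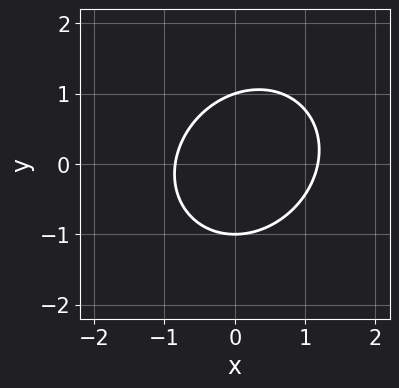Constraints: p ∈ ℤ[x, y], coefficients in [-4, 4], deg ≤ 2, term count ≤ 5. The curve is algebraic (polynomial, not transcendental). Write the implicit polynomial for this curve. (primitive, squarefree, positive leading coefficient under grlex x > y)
The degree is 2 — a generic line meets the curve in up to 2 points.
Checking where it meets the axes: the y-axis gridline crossings are at y ∈ {-1, 1}.
The integer polynomial consistent with all of this is the stated p.

3*x^2 - x*y + 3*y^2 - x - 3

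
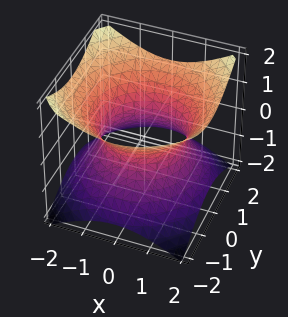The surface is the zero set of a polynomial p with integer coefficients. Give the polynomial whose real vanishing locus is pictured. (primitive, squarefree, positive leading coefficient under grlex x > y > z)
1. deg p = 2. One connected sheet with a waist; a quadric.
2. Symmetries: it's symmetric under z → −z, forcing even powers of z; rotational symmetry about the z-axis ⇒ p depends on x, y only through x² + y².
3. From the visible intercepts: a circular section at z = -1 has radius between 1 and 2; no z-intercept at any integer in the box.
4. Assembling these constraints gives the stated polynomial.

2*x^2 + 2*y^2 - 3*z^2 - 3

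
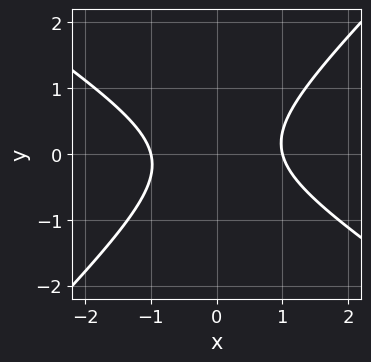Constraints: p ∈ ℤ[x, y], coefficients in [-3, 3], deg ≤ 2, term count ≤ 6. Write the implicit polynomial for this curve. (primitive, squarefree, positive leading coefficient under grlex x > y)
deg p = 2. A generic line meets the curve in up to 2 points.
From the visible intercepts: among the integer gridlines, it crosses the x-axis at x ∈ {-1, 1}; no y-intercept at any integer in the box.
Assembling these constraints gives the stated polynomial.

2*x^2 + x*y - 3*y^2 - 2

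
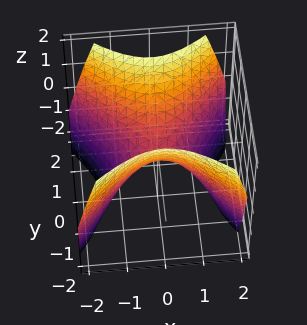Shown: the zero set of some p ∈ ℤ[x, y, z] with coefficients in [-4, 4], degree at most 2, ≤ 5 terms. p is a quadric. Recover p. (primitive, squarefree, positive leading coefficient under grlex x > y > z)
x^2 - y^2 + z

(a) The degree is 2 — a saddle surface; a quadric.
(b) Symmetries: the y ↦ −y reflection is a symmetry, so y appears only in even powers; the x ↦ −x reflection is a symmetry, so x appears only in even powers.
(c) From the axis intercepts and sections: it meets the z-axis at z = 0 (among the integer gridlines); one x-axis crossing is at x = 0.
(d) Together with the visible shape, these determine p as stated.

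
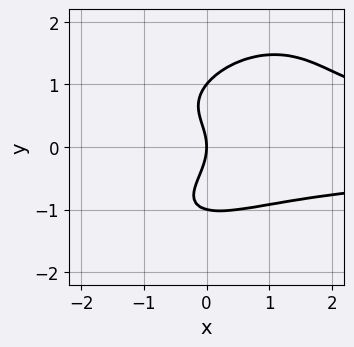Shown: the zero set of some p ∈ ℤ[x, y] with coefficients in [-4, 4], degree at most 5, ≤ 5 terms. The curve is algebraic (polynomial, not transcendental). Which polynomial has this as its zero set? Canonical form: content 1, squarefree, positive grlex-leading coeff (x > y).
2*x^2*y^2 - 2*x*y^3 + 2*y^4 - 2*y^2 - 3*x

First, degree: a generic line meets the curve in up to 4 points, so deg p = 4.
Then, reading off the gridlines: among the integer gridlines, it crosses the y-axis at y ∈ {-1, 0, 1}; one x-axis crossing is at x = 0.
Finally, assembling these constraints gives the stated polynomial.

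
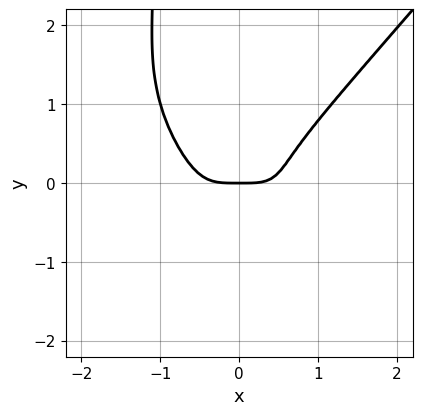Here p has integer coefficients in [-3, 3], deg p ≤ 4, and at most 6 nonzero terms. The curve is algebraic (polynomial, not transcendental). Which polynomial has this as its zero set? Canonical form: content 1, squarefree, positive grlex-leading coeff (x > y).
2*x^4 + x^3*y - 2*x*y^3 - 2*y^3 - y

(a) deg p = 4. The shape is more complex than any degree-3 curve.
(b) Observable constraints: it crosses the y-axis at the gridline y = 0; one x-axis crossing is at x = 0.
(c) Matching integer coefficients to the picture gives p.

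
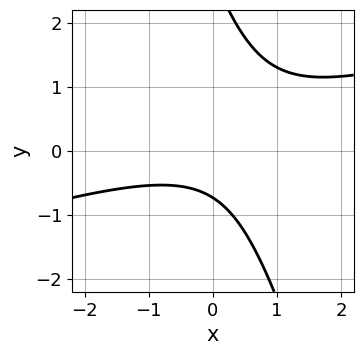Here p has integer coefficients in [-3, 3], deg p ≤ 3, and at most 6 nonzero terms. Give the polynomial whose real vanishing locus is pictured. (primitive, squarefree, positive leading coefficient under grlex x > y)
x^2 - 3*x*y - y^2 + 2*y + 2

(a) deg p = 2. No degree-1 curve has this shape.
(b) Observable constraints: it misses every integer gridline on the x-axis.
(c) Fitting integer coefficients to these (and the overall shape) gives p.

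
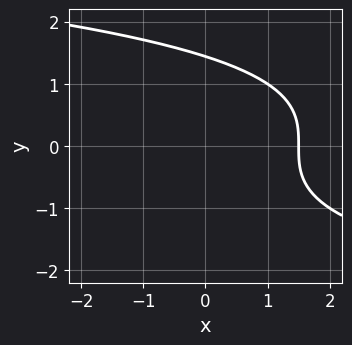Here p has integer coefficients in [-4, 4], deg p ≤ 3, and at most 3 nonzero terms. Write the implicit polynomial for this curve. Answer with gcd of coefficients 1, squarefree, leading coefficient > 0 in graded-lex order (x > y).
y^3 + 2*x - 3

First, the degree is 3 — a generic line meets the curve in up to 3 points.
Finally, matching integer coefficients to the picture gives p.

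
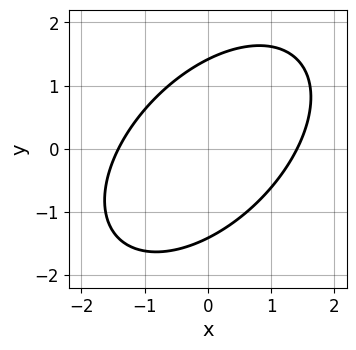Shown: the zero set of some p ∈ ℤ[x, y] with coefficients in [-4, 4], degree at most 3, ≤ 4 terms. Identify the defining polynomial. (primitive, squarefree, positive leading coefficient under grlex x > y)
(a) deg p = 2. No degree-1 curve has this shape.
(b) Putting this together gives p.

x^2 - x*y + y^2 - 2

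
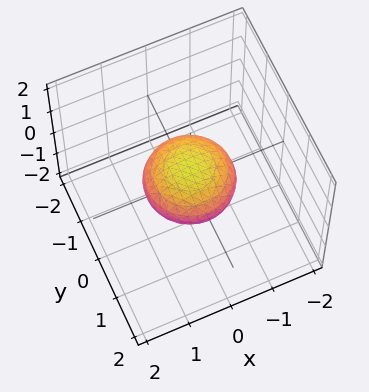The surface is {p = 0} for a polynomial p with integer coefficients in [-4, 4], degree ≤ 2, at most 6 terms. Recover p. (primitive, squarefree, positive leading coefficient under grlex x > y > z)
x^2 + y^2 + 2*z^2 - 1

The degree is 2 — bounded and convex; a quadric.
Symmetries: the z ↦ −z reflection is a symmetry, so z appears only in even powers; the surface is invariant under rotation about z: p = q(x² + y², z).
Against the integer gridlines: the x-axis gridline crossings are at x ∈ {-1, 1}; the y-axis gridline crossings are at y ∈ {-1, 1}; a circular section at z = 0 has radius exactly 1.
Putting this together gives p.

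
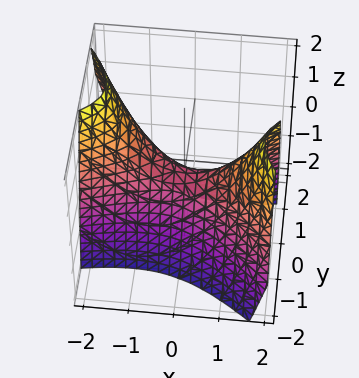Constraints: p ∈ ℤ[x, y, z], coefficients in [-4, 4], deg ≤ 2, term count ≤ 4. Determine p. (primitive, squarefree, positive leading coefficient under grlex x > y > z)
1. Degree: no degree-1 surface has this shape, so deg p = 2.
2. From the visible intercepts: it meets the y-axis at y = 0 (among the integer gridlines); one x-axis crossing is at x = 0; it meets the z-axis at z = 0 (among the integer gridlines).
3. These observations pin down the coefficients.

x^2 - 2*x*y - 3*y^2 - 2*z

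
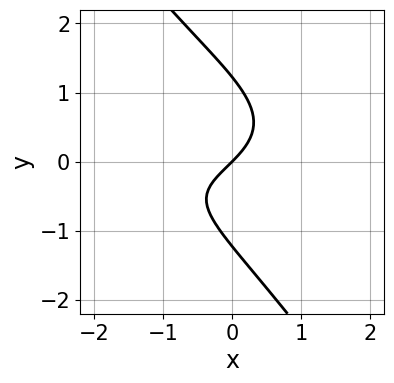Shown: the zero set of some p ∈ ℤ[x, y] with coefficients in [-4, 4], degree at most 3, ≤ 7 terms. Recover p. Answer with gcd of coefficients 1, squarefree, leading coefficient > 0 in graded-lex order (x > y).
First, degree: a generic line meets the curve in up to 3 points, so deg p = 3.
Then, from the visible intercepts: one x-axis crossing is at x = 0; it crosses the y-axis at the gridline y = 0.
Finally, matching integer coefficients to the picture gives p.

3*x*y^2 + 2*y^3 + x^2 + 3*x - 3*y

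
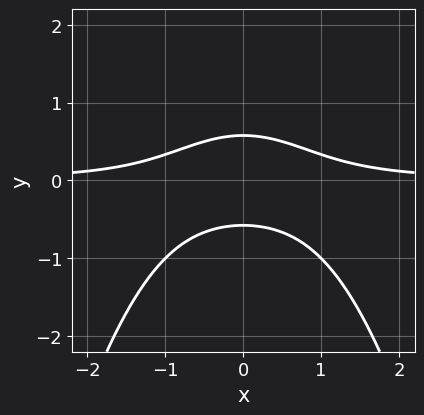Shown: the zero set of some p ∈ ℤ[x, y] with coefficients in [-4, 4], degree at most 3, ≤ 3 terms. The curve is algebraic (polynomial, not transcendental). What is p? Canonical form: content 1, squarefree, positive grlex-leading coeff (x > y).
1. The degree is 3 — a generic line meets the curve in up to 3 points.
2. Symmetries: the x ↦ −x reflection is a symmetry, so x appears only in even powers.
3. From the visible intercepts: it misses every integer gridline on the x-axis.
4. Solving for integer coefficients yields p as stated.

2*x^2*y + 3*y^2 - 1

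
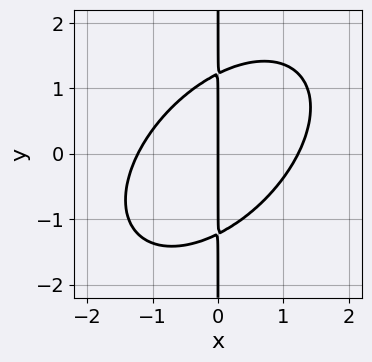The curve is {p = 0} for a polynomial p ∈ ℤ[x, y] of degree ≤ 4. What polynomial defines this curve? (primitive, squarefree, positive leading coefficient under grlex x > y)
First, deg p = 3. The shape is more complex than any degree-2 curve.
Next, from the visible intercepts: every point of the y-axis in the box is on the curve; it meets the x-axis at x = 0 (among the integer gridlines).
Finally, the integer polynomial consistent with all of this is the stated p.

2*x^3 - 2*x^2*y + 2*x*y^2 - 3*x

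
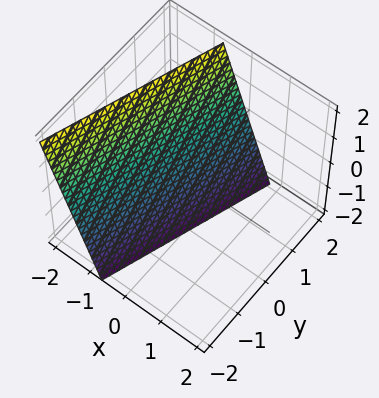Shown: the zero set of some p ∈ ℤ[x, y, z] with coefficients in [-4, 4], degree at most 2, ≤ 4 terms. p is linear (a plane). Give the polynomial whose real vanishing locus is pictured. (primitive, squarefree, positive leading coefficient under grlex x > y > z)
3*x - y + z + 2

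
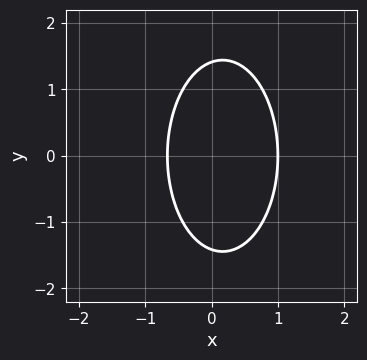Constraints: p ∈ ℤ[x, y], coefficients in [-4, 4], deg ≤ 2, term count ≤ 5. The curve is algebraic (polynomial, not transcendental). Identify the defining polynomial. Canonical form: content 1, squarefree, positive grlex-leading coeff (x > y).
3*x^2 + y^2 - x - 2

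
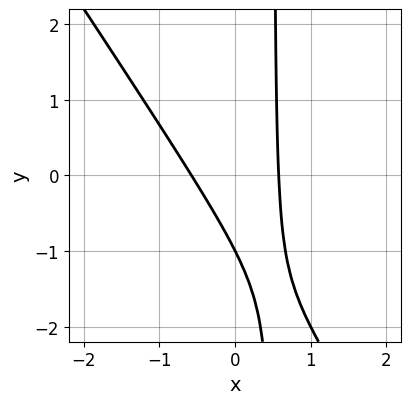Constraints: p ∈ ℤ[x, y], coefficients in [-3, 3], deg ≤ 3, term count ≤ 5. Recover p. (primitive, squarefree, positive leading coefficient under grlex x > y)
First, degree: the shape is more complex than any degree-1 curve, so deg p = 2.
Then, reading off the gridlines: it crosses the y-axis at the gridline y = -1.
Finally, the integer polynomial consistent with all of this is the stated p.

3*x^2 + 2*x*y - y - 1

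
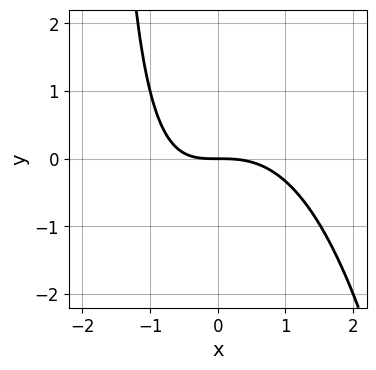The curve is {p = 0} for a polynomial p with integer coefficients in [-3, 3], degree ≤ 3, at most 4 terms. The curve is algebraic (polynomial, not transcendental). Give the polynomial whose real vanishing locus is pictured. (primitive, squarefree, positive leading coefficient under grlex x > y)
(a) Degree: no degree-2 curve has this shape, so deg p = 3.
(b) Against the integer gridlines: it crosses the x-axis at the gridline x = 0; it meets the y-axis at y = 0 (among the integer gridlines).
(c) Together with the visible shape, these determine p as stated.

x^3 + x*y + 2*y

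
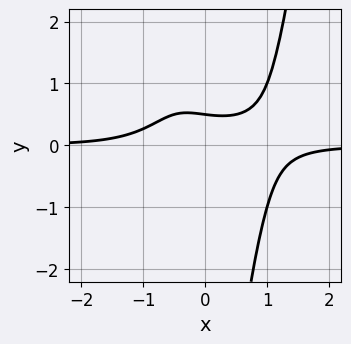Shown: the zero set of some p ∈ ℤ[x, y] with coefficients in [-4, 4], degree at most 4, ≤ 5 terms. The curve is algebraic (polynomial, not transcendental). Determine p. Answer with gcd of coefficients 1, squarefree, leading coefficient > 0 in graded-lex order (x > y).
2*x^3*y - x*y^2 - 2*y + 1

(a) deg p = 4.
(b) Against the integer gridlines: it misses every integer gridline on the x-axis.
(c) Together with the visible shape, these determine p as stated.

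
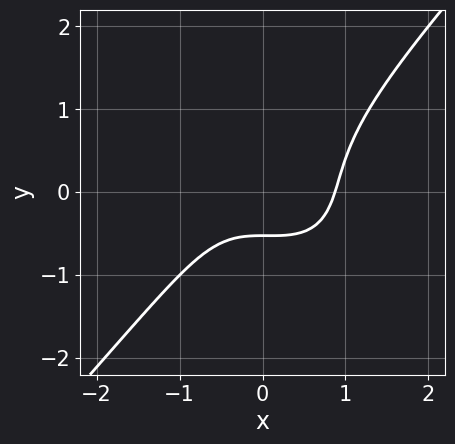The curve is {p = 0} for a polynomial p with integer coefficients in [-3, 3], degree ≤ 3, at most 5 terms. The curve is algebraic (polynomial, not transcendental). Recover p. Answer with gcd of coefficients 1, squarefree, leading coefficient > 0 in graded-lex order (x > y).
3*x^3 + x^2*y - 3*y^3 - 3*y - 2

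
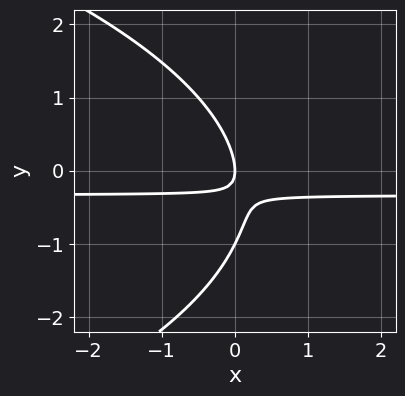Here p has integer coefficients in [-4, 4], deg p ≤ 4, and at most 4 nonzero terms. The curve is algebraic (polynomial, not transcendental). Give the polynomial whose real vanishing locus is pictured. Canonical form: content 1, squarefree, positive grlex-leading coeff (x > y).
y^3 + 3*x*y + y^2 + x

The degree is 3 — a generic line meets the curve in up to 3 points.
Observable constraints: it crosses the x-axis at the gridline x = 0; among the integer gridlines, it crosses the y-axis at y ∈ {-1, 0}.
Putting this together gives p.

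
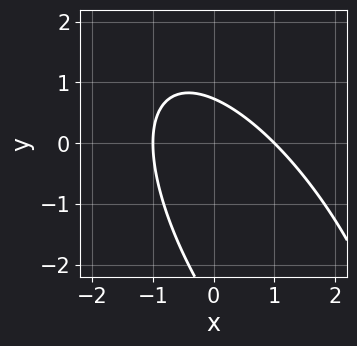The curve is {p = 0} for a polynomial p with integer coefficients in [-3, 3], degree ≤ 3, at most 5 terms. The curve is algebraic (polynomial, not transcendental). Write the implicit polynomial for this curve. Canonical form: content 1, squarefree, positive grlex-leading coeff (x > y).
2*x^2 + 2*x*y + y^2 + 2*y - 2

1. Degree: no degree-1 curve has this shape, so deg p = 2.
2. Observable constraints: among the integer gridlines, it crosses the x-axis at x ∈ {-1, 1}.
3. Matching integer coefficients to the picture gives p.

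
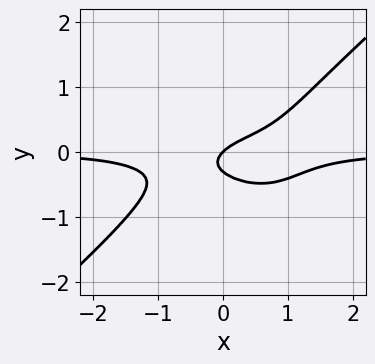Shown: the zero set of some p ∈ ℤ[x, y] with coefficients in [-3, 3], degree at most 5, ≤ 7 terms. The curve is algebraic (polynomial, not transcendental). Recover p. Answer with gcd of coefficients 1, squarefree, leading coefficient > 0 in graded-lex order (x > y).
2*x^3*y - 3*y^4 - 3*y^2 + x - y

1. Degree: no degree-3 curve has this shape, so deg p = 4.
2. Checking where it meets the axes: it meets the x-axis at x = 0 (among the integer gridlines); it crosses the y-axis at the gridline y = 0.
3. Matching integer coefficients to the picture gives p.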